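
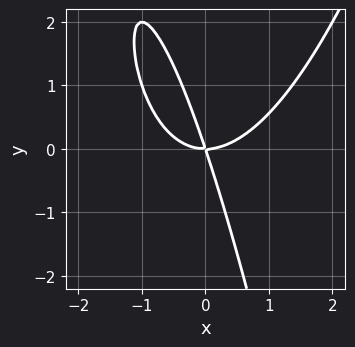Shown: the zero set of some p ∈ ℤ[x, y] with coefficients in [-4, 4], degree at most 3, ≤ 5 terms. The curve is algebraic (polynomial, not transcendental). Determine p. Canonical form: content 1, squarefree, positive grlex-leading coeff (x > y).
First, degree: no degree-2 curve has this shape, so deg p = 3.
Next, reading off the gridlines: it crosses the x-axis at the gridline x = 0; it crosses the y-axis at the gridline y = 0.
Finally, together with the visible shape, these determine p as stated.

2*x^3 - 3*x*y - y^2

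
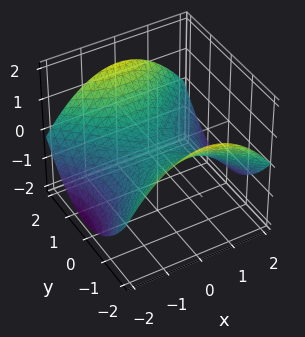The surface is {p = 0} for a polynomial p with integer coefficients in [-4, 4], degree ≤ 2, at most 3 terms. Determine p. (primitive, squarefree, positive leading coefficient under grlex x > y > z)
First, the degree is 2 — a hyperbolic paraboloid; a quadric.
Next, symmetries: it's symmetric under x → −x, forcing even powers of x; mirror symmetry y ↦ −y ⇒ only even powers of y.
Next, observable constraints: it crosses the y-axis at the gridline y = 0; it crosses the z-axis at the gridline z = 0.
Finally, assembling these constraints gives the stated polynomial.

x^2 - y^2 + 3*z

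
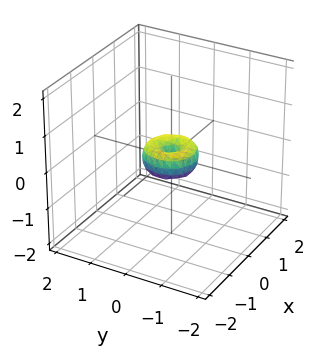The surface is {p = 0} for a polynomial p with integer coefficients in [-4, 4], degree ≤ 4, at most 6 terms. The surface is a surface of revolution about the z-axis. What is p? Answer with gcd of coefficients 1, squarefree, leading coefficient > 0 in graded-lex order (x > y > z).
Degree: no degree-3 surface has this shape, so deg p = 4.
By symmetry, the surface is invariant under rotation about z: p = q(x² + y², z).
Observable constraints: it crosses the x-axis at the gridline x = 0; it meets the y-axis at y = 0 (among the integer gridlines); it meets the z-axis at z = 0 (among the integer gridlines); a circular section at z = 0 has radius between 0 and 1.
Putting this together gives p.

2*x^4 + 4*x^2*y^2 + 2*y^4 - x^2 - y^2 + z^2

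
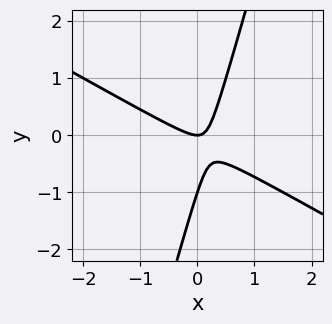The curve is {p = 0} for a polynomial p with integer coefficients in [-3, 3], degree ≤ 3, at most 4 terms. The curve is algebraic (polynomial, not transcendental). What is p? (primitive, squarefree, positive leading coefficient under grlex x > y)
2*x^2 + 3*x*y - y^2 - y

First, degree: no degree-1 curve has this shape, so deg p = 2.
Next, checking where it meets the axes: it crosses the x-axis at the gridline x = 0; the y-axis gridline crossings are at y ∈ {-1, 0}.
Finally, matching integer coefficients to the picture gives p.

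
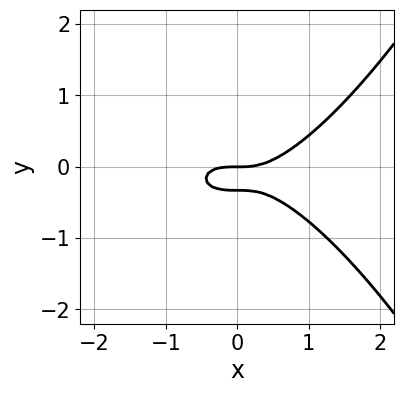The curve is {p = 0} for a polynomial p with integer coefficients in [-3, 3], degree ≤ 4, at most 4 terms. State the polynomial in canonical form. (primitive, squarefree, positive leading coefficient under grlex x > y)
x^3 - 3*y^2 - y

(a) deg p = 3. The shape is more complex than any degree-2 curve.
(b) Checking where it meets the axes: it crosses the x-axis at the gridline x = 0; one y-axis crossing is at y = 0.
(c) Assembling these constraints gives the stated polynomial.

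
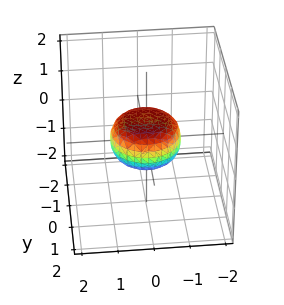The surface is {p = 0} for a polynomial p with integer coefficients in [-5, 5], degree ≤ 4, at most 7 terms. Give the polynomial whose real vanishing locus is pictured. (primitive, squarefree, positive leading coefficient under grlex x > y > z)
2*x^4 + 4*x^2*y^2 + 2*y^4 - x^2 - y^2 + 3*z^2 - 1

1. Degree: the shape is more complex than any degree-3 surface, so deg p = 4.
2. Symmetries: the surface is invariant under rotation about z: p = q(x² + y², z).
3. From the visible intercepts: the x-axis gridline crossings are at x ∈ {-1, 1}; a circular section at z = 0 has radius exactly 1.
4. Fitting integer coefficients to these (and the overall shape) gives p. Check: (0, -1, 0) on the y-axis lies on the surface, and p(0, -1, 0) = 0. ✓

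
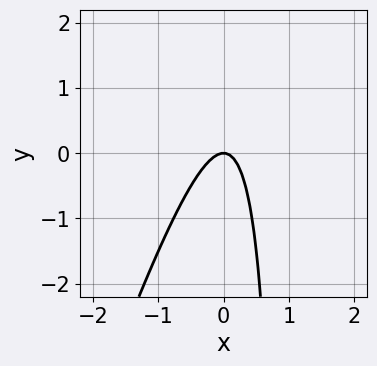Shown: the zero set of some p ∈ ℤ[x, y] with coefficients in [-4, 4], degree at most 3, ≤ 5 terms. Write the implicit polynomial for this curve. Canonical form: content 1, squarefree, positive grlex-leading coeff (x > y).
3*x^2 - x*y + y

(a) deg p = 2. A generic line meets the curve in up to 2 points.
(b) From the visible intercepts: it meets the y-axis at y = 0 (among the integer gridlines); one x-axis crossing is at x = 0.
(c) These observations pin down the coefficients.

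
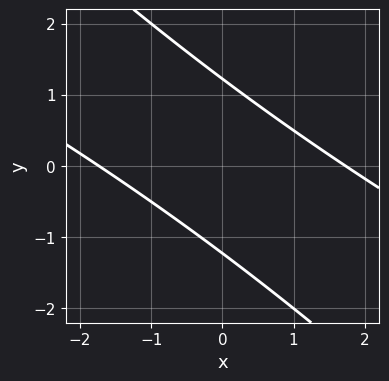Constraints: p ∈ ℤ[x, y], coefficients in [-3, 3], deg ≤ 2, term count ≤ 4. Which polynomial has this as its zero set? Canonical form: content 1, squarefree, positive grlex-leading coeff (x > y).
x^2 + 3*x*y + 2*y^2 - 3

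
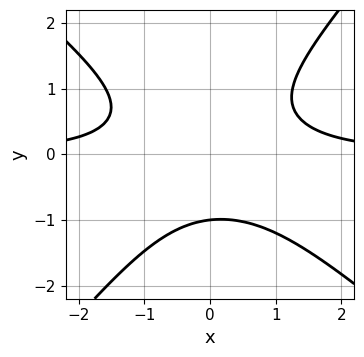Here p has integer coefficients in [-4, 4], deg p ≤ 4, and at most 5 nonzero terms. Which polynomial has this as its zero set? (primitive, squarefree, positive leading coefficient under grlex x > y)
Degree: no degree-2 curve has this shape, so deg p = 3.
Against the integer gridlines: it misses every integer gridline on the x-axis; it meets the y-axis at y = -1 (among the integer gridlines).
Matching integer coefficients to the picture gives p.

3*x^2*y + x*y^2 - 3*y^3 - 3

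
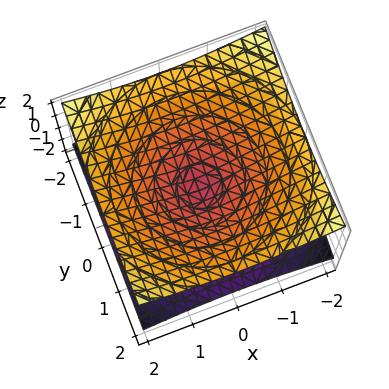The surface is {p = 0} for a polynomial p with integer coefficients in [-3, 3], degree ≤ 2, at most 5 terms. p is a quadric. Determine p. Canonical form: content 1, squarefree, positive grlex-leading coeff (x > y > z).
x^2 + y^2 - 3*z^2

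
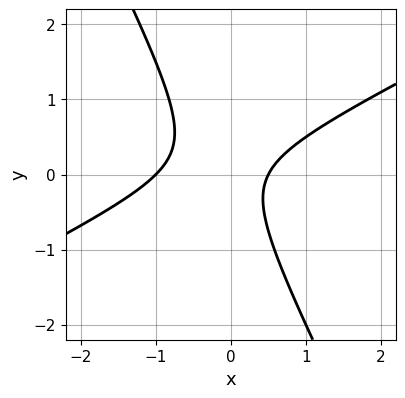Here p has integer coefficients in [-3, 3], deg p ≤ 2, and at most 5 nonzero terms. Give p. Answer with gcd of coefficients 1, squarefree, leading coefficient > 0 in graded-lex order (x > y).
The degree is 2 — no degree-1 curve has this shape.
Observable constraints: no y-intercept at any integer in the box; one x-axis crossing is at x = -1.
Matching integer coefficients to the picture gives p.

2*x^2 - 3*x*y - 2*y^2 + x - 1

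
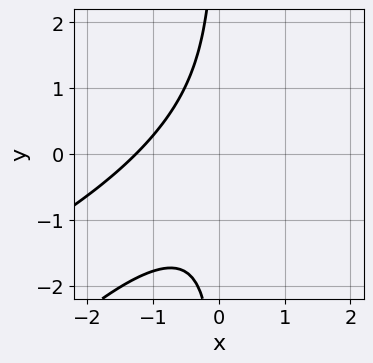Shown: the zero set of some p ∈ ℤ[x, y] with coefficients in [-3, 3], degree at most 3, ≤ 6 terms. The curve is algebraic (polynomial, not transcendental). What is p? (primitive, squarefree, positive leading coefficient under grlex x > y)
(a) Degree: no degree-2 curve has this shape, so deg p = 3.
(b) Against the integer gridlines: the curve avoids every integer y-axis point in the box.
(c) Solving for integer coefficients yields p as stated.

x^3 - 3*x^2*y + 2*x*y^2 + 2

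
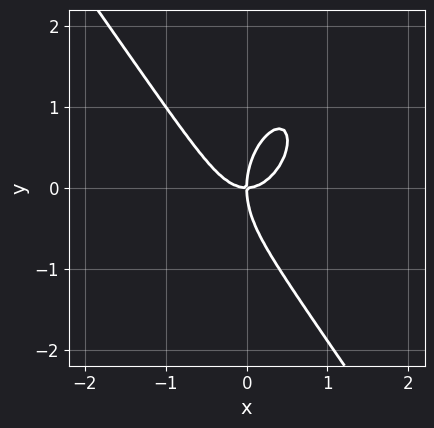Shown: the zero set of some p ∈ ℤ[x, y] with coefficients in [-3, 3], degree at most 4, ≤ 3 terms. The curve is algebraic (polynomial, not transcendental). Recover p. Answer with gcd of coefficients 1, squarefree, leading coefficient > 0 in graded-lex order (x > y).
1. The degree is 3 — the shape is more complex than any degree-2 curve.
2. Checking where it meets the axes: one x-axis crossing is at x = 0; it crosses the y-axis at the gridline y = 0.
3. Putting this together gives p.

3*x^3 + y^3 - 2*x*y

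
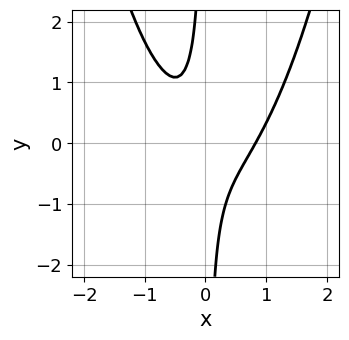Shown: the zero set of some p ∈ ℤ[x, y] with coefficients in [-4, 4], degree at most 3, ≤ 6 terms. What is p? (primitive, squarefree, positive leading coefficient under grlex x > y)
3*x^3 - x^2 - 3*x*y - 1

(a) Degree: a generic line meets the curve in up to 3 points, so deg p = 3.
(b) Reading off the gridlines: the curve avoids every integer y-axis point in the box.
(c) Solving for integer coefficients yields p as stated.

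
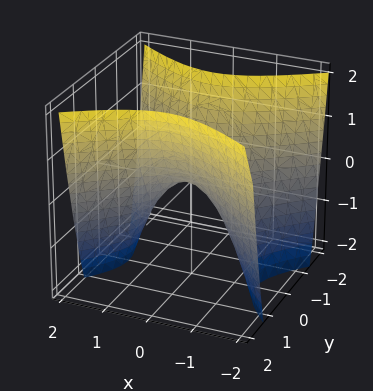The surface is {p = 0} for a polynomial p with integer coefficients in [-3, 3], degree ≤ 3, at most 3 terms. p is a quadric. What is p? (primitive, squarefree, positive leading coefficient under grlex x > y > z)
2*x^2 - 3*y^2 + 2*z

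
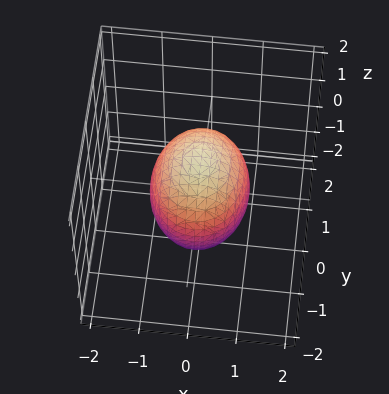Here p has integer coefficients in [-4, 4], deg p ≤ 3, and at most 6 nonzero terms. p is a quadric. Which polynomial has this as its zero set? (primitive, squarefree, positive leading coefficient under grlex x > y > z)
3*x^2 + 2*y^2 + 2*z^2 - 3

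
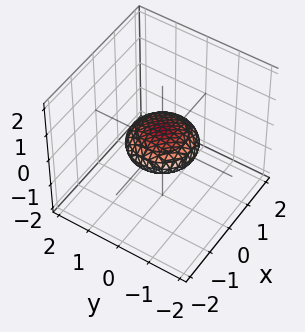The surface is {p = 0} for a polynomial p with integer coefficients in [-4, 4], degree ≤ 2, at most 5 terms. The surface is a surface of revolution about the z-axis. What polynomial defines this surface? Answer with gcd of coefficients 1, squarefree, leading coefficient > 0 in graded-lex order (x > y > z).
x^2 + y^2 + 3*z^2 - 1

First, the degree is 2 — the shape is more complex than any degree-1 surface.
Then, symmetries: rotational symmetry about the z-axis ⇒ p depends on x, y only through x² + y².
Then, from the visible intercepts: among the integer gridlines, it crosses the x-axis at x ∈ {-1, 1}; a circular section at z = 0 has radius exactly 1; the y-axis gridline crossings are at y ∈ {-1, 1}.
Finally, together with the visible shape, these determine p as stated.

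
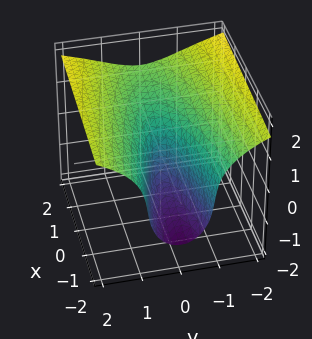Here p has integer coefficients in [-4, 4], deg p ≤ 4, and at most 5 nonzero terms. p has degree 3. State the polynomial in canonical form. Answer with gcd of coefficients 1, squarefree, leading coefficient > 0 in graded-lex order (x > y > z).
1. Degree: no degree-2 surface has this shape, so deg p = 3.
2. Reading off the gridlines: it meets the z-axis at z = 0 (among the integer gridlines); it crosses the x-axis at the gridline x = 0; one y-axis crossing is at y = 0.
3. Together with the visible shape, these determine p as stated.

y^2*z + z^3 - 3*y^2 - x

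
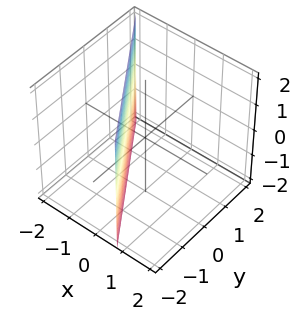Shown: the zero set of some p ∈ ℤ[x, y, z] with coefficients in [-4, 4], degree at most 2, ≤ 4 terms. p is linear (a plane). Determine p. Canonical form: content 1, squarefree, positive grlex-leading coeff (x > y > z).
3*x + 2*y + 2

Degree: every cross-section is a straight line — this is a plane, so deg p = 1.
Reading off the gridlines: no z-intercept at any integer in the box; it meets the y-axis at y = -1 (among the integer gridlines).
Fitting integer coefficients to these (and the overall shape) gives p.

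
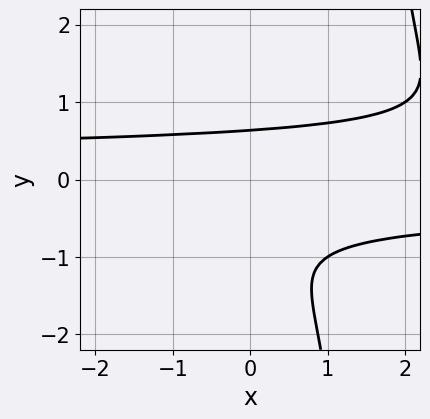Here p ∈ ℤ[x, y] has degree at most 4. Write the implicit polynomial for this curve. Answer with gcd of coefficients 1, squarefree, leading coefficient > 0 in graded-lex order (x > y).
deg p = 4. The shape is more complex than any degree-3 curve.
From the axis intercepts and sections: no x-intercept at any integer in the box.
Solving for integer coefficients yields p as stated.

2*x*y^3 - 3*y^3 - 3*y^2 + 2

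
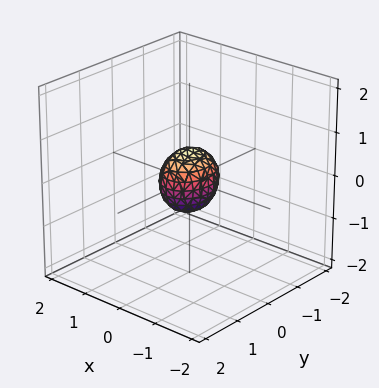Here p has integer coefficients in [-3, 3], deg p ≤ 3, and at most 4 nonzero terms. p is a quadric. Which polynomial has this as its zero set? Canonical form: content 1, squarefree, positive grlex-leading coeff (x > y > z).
3*x^2 + 2*y^2 + 2*z^2 - 1

The degree is 2 — a closed, bounded, convex surface; a quadric.
Symmetries: it's symmetric under y → −y, forcing even powers of y; it's symmetric under x → −x, forcing even powers of x; the z ↦ −z reflection is a symmetry, so z appears only in even powers.
Together with the visible shape, these determine p as stated.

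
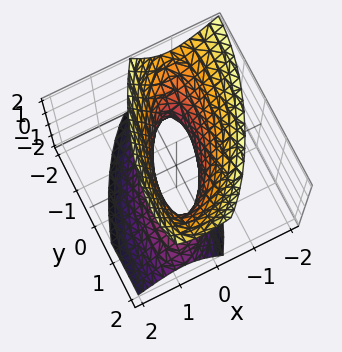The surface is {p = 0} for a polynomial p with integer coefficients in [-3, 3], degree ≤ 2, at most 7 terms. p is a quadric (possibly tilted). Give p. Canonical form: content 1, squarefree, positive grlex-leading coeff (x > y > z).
1. Degree: no degree-1 surface has this shape, so deg p = 2.
2. From the visible intercepts: the y-axis gridline crossings are at y ∈ {-1, 1}; it misses every integer gridline on the z-axis.
3. Putting this together gives p.

3*x^2 - 2*x*y + x*z + y^2 - z^2 - 1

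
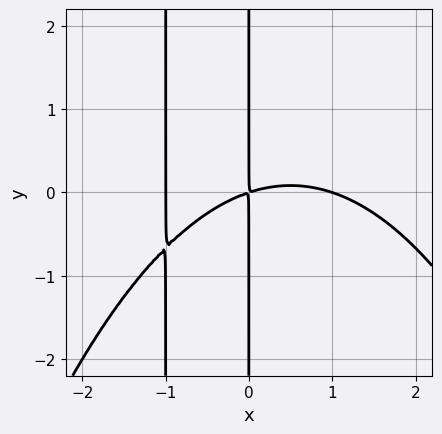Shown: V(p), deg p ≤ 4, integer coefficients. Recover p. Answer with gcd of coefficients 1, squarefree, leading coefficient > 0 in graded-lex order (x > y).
1. Degree: a generic line meets the curve in up to 4 points, so deg p = 4.
2. Reading off the gridlines: every point of the y-axis in the box is on the curve; among the integer gridlines, it crosses the x-axis at x ∈ {-1, 1}.
3. The integer polynomial consistent with all of this is the stated p.

x^4 + 3*x^2*y - x^2 + 3*x*y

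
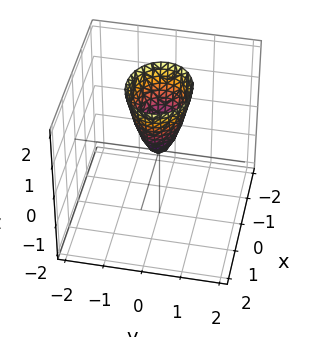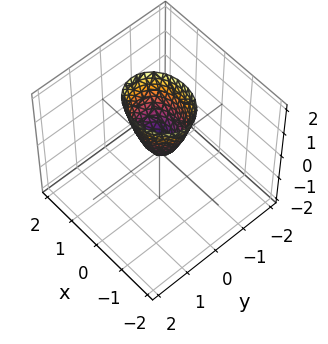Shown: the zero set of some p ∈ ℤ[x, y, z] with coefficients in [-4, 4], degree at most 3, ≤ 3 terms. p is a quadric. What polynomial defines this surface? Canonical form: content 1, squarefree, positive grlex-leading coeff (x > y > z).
Degree: a paraboloid; a quadric, so deg p = 2.
Symmetries: it's symmetric under y → −y, forcing even powers of y; it's symmetric under x → −x, forcing even powers of x.
Checking where it meets the axes: one x-axis crossing is at x = 0; one z-axis crossing is at z = 0; it meets the y-axis at y = 0 (among the integer gridlines).
Together with the visible shape, these determine p as stated.

2*x^2 + 3*y^2 - z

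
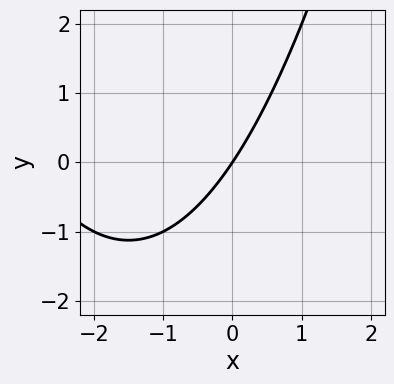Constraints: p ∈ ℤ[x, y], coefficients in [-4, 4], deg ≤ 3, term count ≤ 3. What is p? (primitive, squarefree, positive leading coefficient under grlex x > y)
(a) deg p = 2.
(b) Checking where it meets the axes: it crosses the y-axis at the gridline y = 0; it meets the x-axis at x = 0 (among the integer gridlines).
(c) Together with the visible shape, these determine p as stated.

x^2 + 3*x - 2*y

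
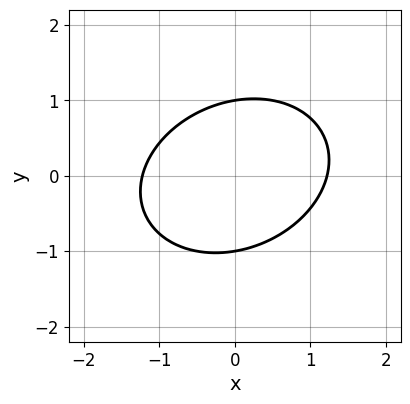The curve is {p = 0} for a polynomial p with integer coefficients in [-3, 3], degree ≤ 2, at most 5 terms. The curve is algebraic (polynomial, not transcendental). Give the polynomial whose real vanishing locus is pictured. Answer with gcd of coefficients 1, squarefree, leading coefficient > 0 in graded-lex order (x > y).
The degree is 2 — the shape is more complex than any degree-1 curve.
Checking where it meets the axes: the y-axis gridline crossings are at y ∈ {-1, 1}.
Assembling these constraints gives the stated polynomial.

2*x^2 - x*y + 3*y^2 - 3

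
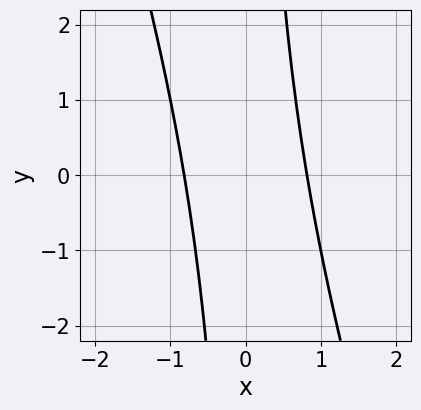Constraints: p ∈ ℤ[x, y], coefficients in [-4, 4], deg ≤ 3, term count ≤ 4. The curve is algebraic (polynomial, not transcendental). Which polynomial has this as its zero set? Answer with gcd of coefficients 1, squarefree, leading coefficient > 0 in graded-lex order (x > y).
(a) The degree is 2 — the shape is more complex than any degree-1 curve.
(b) From the visible intercepts: it misses every integer gridline on the y-axis.
(c) Putting this together gives p.

3*x^2 + x*y - 2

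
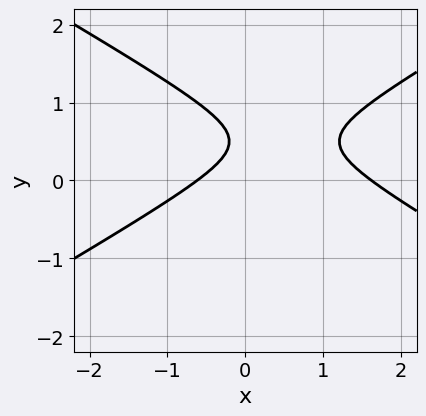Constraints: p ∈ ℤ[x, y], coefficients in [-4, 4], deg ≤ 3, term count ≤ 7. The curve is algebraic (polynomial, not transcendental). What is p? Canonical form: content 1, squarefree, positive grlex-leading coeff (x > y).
deg p = 2.
From the visible intercepts: it misses every integer gridline on the y-axis.
Fitting integer coefficients to these (and the overall shape) gives p.

x^2 - 3*y^2 - x + 3*y - 1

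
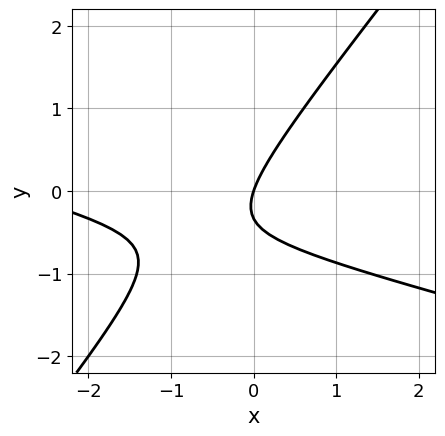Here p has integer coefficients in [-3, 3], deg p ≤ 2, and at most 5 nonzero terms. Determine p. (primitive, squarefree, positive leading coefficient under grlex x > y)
x^2 + 3*x*y - 3*y^2 + 3*x - y

1. deg p = 2. A generic line meets the curve in up to 2 points.
2. Observable constraints: it meets the y-axis at y = 0 (among the integer gridlines); one x-axis crossing is at x = 0.
3. Fitting integer coefficients to these (and the overall shape) gives p.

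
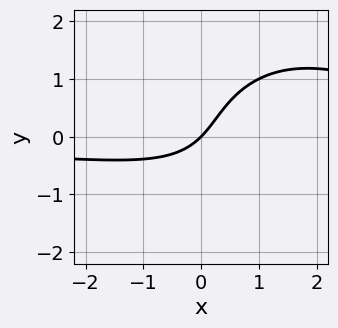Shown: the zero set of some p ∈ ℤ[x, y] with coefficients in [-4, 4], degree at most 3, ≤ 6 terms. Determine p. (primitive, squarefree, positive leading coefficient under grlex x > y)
Degree: a generic line meets the curve in up to 3 points, so deg p = 3.
Checking where it meets the axes: it meets the y-axis at y = 0 (among the integer gridlines); it crosses the x-axis at the gridline x = 0.
Putting this together gives p.

x^2*y + y^3 - 2*x*y - 2*x + 2*y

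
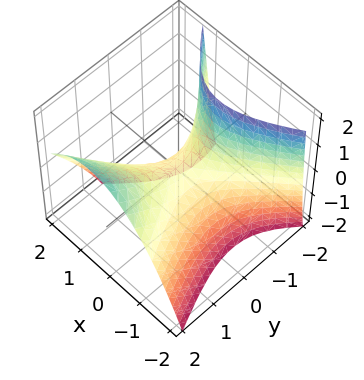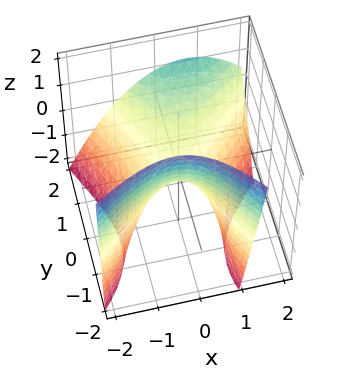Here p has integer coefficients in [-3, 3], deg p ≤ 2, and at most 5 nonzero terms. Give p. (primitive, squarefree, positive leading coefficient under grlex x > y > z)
First, the degree is 2 — the shape is more complex than any degree-1 surface.
Next, checking where it meets the axes: it meets the x-axis at x = 0 (among the integer gridlines); it meets the z-axis at z = 0 (among the integer gridlines); it meets the y-axis at y = 0 (among the integer gridlines).
Finally, matching integer coefficients to the picture gives p.

3*x^2 - 2*x*y - 2*y^2 + 2*y*z + 3*z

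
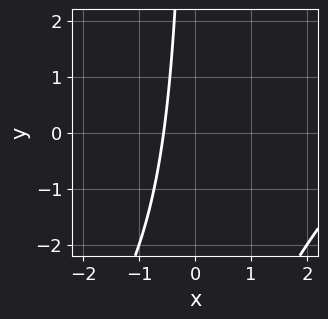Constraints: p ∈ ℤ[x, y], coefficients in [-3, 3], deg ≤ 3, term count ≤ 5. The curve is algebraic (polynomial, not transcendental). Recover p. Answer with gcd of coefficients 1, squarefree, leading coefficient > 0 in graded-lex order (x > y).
Degree: no degree-1 curve has this shape, so deg p = 2.
From the visible intercepts: it misses every integer gridline on the y-axis.
Putting this together gives p.

x^2 - x*y - 3*x - 2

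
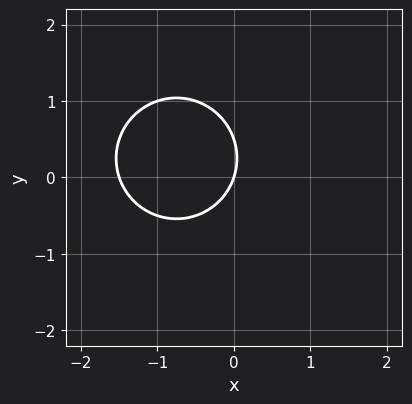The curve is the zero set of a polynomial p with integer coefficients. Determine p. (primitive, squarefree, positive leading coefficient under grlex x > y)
(a) deg p = 2.
(b) Checking where it meets the axes: one y-axis crossing is at y = 0; one x-axis crossing is at x = 0.
(c) Assembling these constraints gives the stated polynomial.

2*x^2 + 2*y^2 + 3*x - y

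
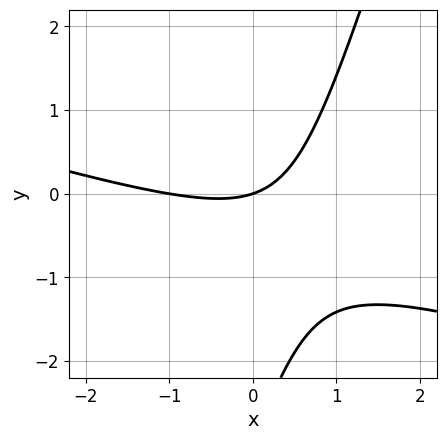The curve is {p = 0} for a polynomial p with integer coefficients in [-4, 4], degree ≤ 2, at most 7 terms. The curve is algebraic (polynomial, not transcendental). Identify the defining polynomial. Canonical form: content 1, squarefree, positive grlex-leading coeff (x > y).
1. Degree: no degree-1 curve has this shape, so deg p = 2.
2. Observable constraints: one y-axis crossing is at y = 0; the x-axis gridline crossings are at x ∈ {-1, 0}.
3. Putting this together gives p.

x^2 + 3*x*y - y^2 + x - 3*y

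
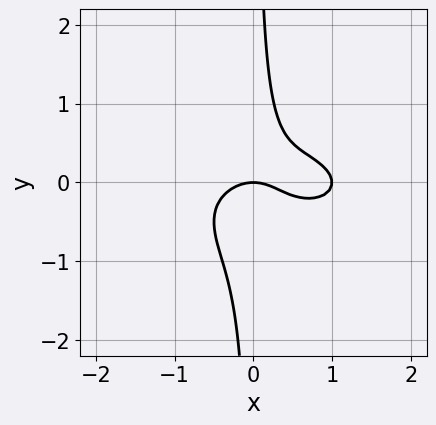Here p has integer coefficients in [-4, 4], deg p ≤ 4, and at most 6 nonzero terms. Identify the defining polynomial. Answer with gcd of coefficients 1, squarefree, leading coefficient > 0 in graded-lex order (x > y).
x^3 + 3*x*y^2 - x^2 + x*y - y

The degree is 3 — the shape is more complex than any degree-2 curve.
From the axis intercepts and sections: it crosses the y-axis at the gridline y = 0; the x-axis gridline crossings are at x ∈ {0, 1}.
These observations pin down the coefficients.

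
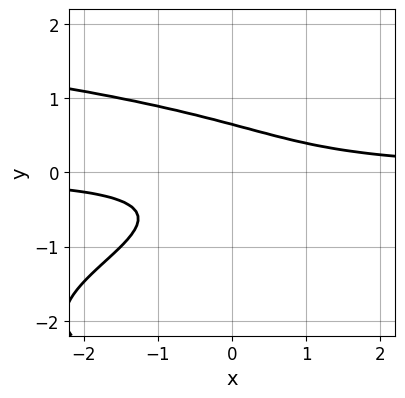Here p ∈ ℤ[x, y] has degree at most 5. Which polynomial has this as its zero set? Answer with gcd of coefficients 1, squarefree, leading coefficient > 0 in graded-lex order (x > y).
Degree: the shape is more complex than any degree-3 curve, so deg p = 4.
Reading off the gridlines: no x-intercept at any integer in the box.
Assembling these constraints gives the stated polynomial.

y^4 + 3*y^3 + 2*x*y - 1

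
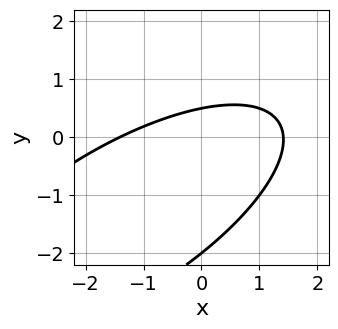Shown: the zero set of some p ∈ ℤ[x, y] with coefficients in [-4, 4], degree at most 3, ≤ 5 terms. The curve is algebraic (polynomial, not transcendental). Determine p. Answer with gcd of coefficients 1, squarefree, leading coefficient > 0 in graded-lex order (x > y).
1. The degree is 2 — no degree-1 curve has this shape.
2. From the visible intercepts: one y-axis crossing is at y = -2.
3. Putting this together gives p.

x^2 - 2*x*y + 2*y^2 + 3*y - 2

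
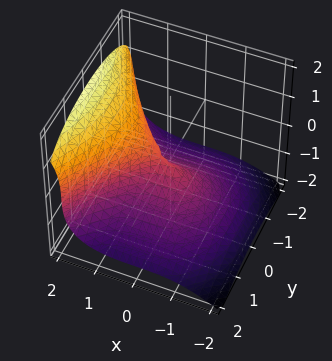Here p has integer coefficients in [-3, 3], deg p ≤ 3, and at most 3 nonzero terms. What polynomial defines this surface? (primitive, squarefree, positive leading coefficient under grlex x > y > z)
2*x^3 - 3*z^3 - 3*y^2

1. deg p = 3.
2. Checking where it meets the axes: one y-axis crossing is at y = 0; one x-axis crossing is at x = 0; one z-axis crossing is at z = 0.
3. Together with the visible shape, these determine p as stated.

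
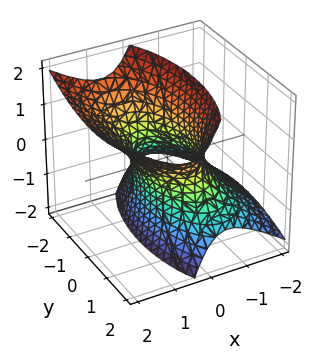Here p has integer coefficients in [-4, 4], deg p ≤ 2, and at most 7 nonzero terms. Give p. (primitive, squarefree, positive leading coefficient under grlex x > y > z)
deg p = 2. No degree-1 surface has this shape.
From the axis intercepts and sections: the surface avoids every integer z-axis point in the box.
The integer polynomial consistent with all of this is the stated p.

3*x^2 - 3*x*z + y^2 - z^2 - 2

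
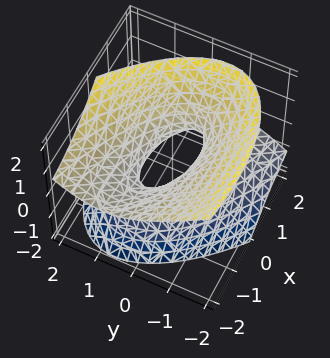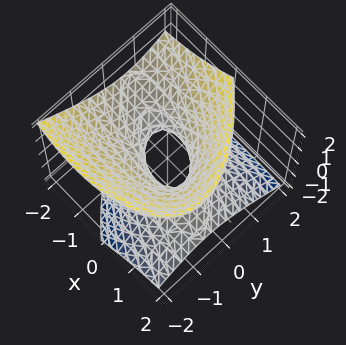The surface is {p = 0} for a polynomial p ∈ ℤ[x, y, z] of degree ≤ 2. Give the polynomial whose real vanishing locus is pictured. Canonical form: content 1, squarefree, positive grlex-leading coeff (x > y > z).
First, deg p = 2.
Then, against the integer gridlines: the x-axis gridline crossings are at x ∈ {-1, 1}; the surface avoids every integer z-axis point in the box.
Finally, assembling these constraints gives the stated polynomial.

x^2 + 2*x*y + 3*x*z + 3*y^2 - 3*z^2 - 1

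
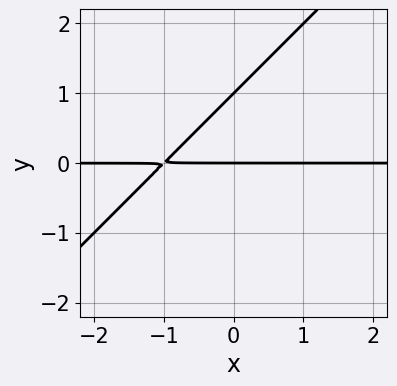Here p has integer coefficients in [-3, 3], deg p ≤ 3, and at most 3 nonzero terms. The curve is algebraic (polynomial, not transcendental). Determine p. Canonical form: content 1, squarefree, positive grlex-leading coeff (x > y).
x*y - y^2 + y

(a) Degree: the shape is more complex than any degree-1 curve, so deg p = 2.
(b) Checking where it meets the axes: among the integer gridlines, it crosses the y-axis at y ∈ {0, 1}; the visible x-axis segment lies entirely on the curve.
(c) The integer polynomial consistent with all of this is the stated p.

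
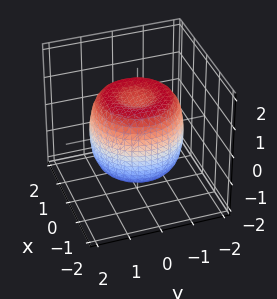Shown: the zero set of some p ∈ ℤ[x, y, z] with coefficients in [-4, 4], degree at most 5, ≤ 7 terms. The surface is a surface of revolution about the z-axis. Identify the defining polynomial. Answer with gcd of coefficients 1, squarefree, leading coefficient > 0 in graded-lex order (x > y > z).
2*x^4 + 4*x^2*y^2 + 2*y^4 - 3*x^2 - 3*y^2 + 2*z^2 - 2

First, deg p = 4. No degree-3 surface has this shape.
Next, by symmetry, every cross-section ⟂ z is a circle, so x, y appear only via x² + y².
Then, checking where it meets the axes: the z-axis gridline crossings are at z ∈ {-1, 1}; a circular section at z = -1 has radius between 1 and 2.
Finally, these observations pin down the coefficients.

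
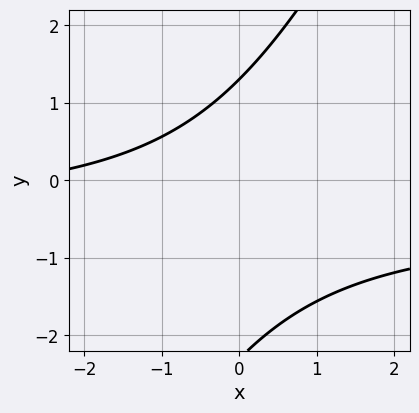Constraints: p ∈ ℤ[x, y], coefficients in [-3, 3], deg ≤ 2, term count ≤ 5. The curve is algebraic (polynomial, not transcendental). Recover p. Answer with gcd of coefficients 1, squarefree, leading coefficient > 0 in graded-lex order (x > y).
2*x*y - y^2 + x - y + 3

Degree: the shape is more complex than any degree-1 curve, so deg p = 2.
Checking where it meets the axes: it misses every integer gridline on the x-axis.
Solving for integer coefficients yields p as stated.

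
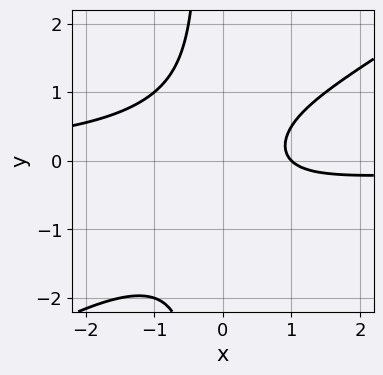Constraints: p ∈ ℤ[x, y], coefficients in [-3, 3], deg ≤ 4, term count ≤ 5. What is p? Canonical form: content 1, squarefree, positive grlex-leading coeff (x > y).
1. The degree is 3 — a generic line meets the curve in up to 3 points.
2. From the visible intercepts: no y-intercept at any integer in the box; it crosses the x-axis at the gridline x = 1.
3. Fitting integer coefficients to these (and the overall shape) gives p.

2*x^2*y - 3*x*y^2 - y^2 + 2*x - 2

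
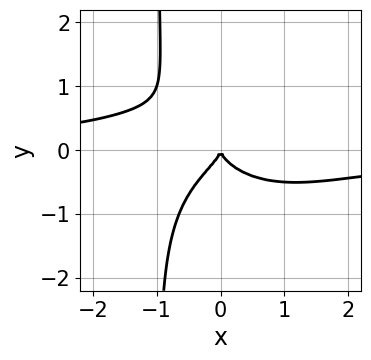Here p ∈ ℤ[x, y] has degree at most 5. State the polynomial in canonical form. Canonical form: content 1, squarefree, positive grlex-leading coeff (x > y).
The degree is 4 — the shape is more complex than any degree-3 curve.
Observable constraints: one x-axis crossing is at x = 0; one y-axis crossing is at y = 0.
Fitting integer coefficients to these (and the overall shape) gives p.

x^3*y + 2*x*y^3 + 2*y^3 + x^2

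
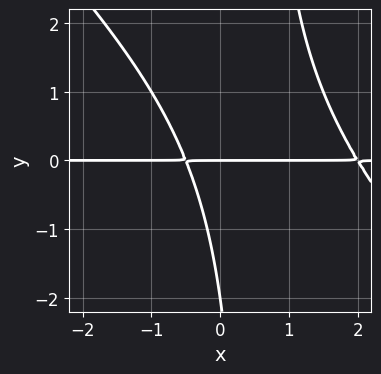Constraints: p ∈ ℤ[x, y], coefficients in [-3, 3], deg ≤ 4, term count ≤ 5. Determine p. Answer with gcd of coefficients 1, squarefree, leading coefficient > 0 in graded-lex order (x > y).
2*x^2*y + 2*x*y^2 - 3*x*y - y^2 - 2*y

1. Degree: a generic line meets the curve in up to 3 points, so deg p = 3.
2. Reading off the gridlines: the visible x-axis segment lies entirely on the curve; the y-axis gridline crossings are at y ∈ {-2, 0}.
3. Assembling these constraints gives the stated polynomial.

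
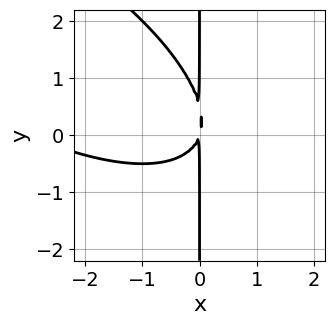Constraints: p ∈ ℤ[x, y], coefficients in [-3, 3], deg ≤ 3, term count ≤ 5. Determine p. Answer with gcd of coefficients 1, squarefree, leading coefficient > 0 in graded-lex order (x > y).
(a) Degree: the shape is more complex than any degree-2 curve, so deg p = 3.
(b) Against the integer gridlines: the visible y-axis segment lies entirely on the curve.
(c) Fitting integer coefficients to these (and the overall shape) gives p.

x^3 + 2*x^2*y + 2*x*y^2 + 3*x^2 - x*y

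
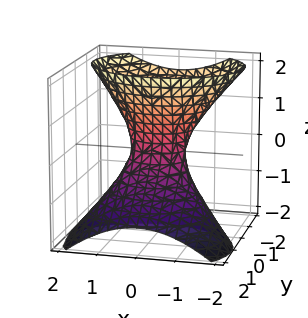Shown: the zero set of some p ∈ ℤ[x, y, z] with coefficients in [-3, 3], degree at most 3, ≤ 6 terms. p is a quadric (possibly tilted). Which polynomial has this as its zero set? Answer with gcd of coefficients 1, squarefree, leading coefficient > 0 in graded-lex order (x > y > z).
2*x^2 + 3*y^2 + 3*y*z - z^2 - 1

(a) The degree is 2 — no degree-1 surface has this shape.
(b) Against the integer gridlines: the surface avoids every integer z-axis point in the box.
(c) The integer polynomial consistent with all of this is the stated p.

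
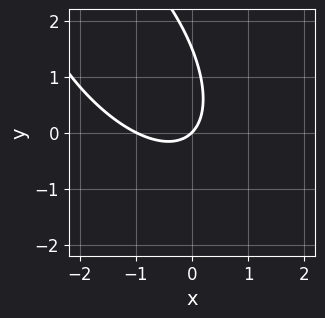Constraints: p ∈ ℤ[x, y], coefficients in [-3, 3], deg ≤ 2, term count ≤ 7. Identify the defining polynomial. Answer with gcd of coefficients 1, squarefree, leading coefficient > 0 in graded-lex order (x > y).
1. Degree: no degree-1 curve has this shape, so deg p = 2.
2. Checking where it meets the axes: it crosses the y-axis at the gridline y = 0; among the integer gridlines, it crosses the x-axis at x ∈ {-1, 0}.
3. Fitting integer coefficients to these (and the overall shape) gives p.

3*x^2 + 3*x*y + 2*y^2 + 3*x - 3*y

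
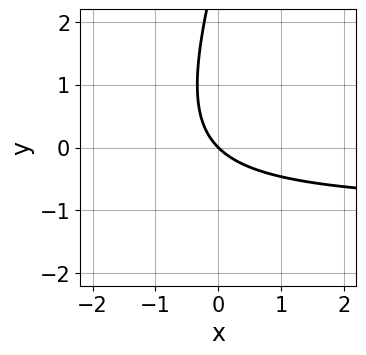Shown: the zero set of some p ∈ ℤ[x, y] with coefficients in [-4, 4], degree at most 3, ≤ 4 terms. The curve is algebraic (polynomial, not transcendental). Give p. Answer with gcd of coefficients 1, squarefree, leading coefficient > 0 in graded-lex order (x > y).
deg p = 2. The shape is more complex than any degree-1 curve.
Observable constraints: it meets the y-axis at y = 0 (among the integer gridlines); one x-axis crossing is at x = 0.
The integer polynomial consistent with all of this is the stated p.

3*x*y - y^2 + 3*x + 3*y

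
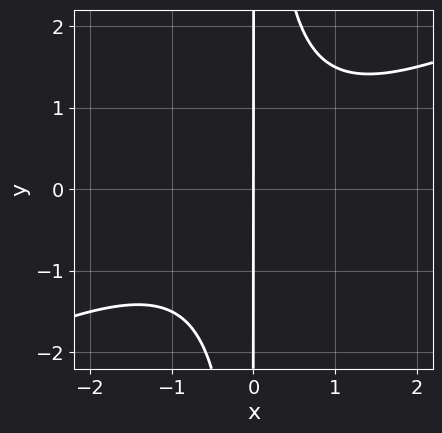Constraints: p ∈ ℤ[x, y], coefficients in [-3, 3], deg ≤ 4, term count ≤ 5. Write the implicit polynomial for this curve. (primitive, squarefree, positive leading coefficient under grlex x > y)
First, deg p = 3.
Next, observable constraints: one x-axis crossing is at x = 0; the visible y-axis segment lies entirely on the curve.
Finally, the integer polynomial consistent with all of this is the stated p.

x^3 - 2*x^2*y + 2*x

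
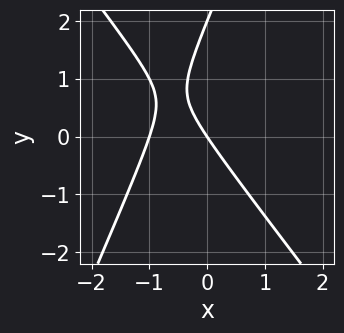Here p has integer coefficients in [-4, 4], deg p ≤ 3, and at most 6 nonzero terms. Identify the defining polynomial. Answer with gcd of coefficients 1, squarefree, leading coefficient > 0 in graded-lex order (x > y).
3*x^2 + x*y - y^2 + 3*x + 2*y

First, the degree is 2 — the shape is more complex than any degree-1 curve.
Then, checking where it meets the axes: among the integer gridlines, it crosses the x-axis at x ∈ {-1, 0}; among the integer gridlines, it crosses the y-axis at y ∈ {0, 2}.
Finally, matching integer coefficients to the picture gives p.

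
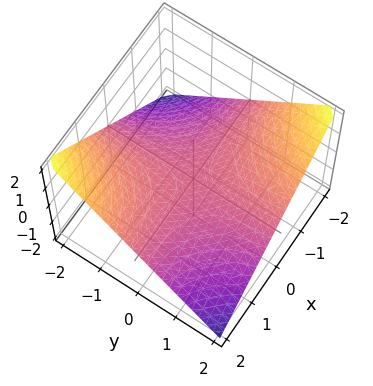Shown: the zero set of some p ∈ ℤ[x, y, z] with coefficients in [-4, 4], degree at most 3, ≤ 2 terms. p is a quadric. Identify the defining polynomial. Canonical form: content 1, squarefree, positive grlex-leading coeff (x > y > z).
x*y + 2*z

(a) deg p = 2. A hyperbolic paraboloid; a quadric.
(b) Checking where it meets the axes: every point of the x-axis in the box is on the surface; one z-axis crossing is at z = 0; every point of the y-axis in the box is on the surface.
(c) Matching integer coefficients to the picture gives p.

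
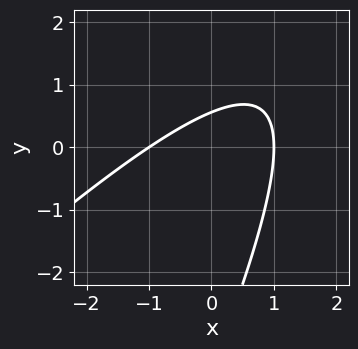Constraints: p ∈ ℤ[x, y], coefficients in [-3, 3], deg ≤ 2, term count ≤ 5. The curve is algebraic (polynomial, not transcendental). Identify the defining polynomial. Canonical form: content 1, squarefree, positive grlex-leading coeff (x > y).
1. The degree is 2 — the shape is more complex than any degree-1 curve.
2. From the axis intercepts and sections: among the integer gridlines, it crosses the x-axis at x ∈ {-1, 1}.
3. The integer polynomial consistent with all of this is the stated p.

2*x^2 - 3*x*y + y^2 + 3*y - 2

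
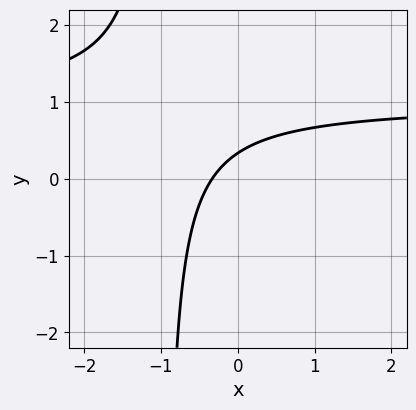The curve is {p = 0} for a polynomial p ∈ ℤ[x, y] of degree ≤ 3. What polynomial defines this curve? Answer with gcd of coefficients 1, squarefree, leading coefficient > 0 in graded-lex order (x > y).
3*x*y - 3*x + 3*y - 1

First, the degree is 2 — a generic line meets the curve in up to 2 points.
Finally, matching integer coefficients to the picture gives p.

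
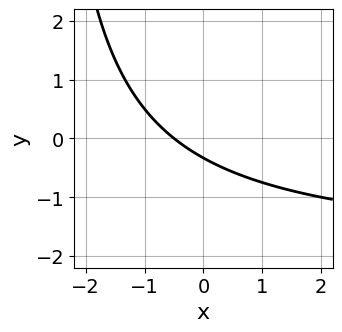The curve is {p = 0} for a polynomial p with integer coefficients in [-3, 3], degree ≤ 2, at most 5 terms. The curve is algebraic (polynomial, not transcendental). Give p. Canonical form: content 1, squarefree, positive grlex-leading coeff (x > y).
deg p = 2. No degree-1 curve has this shape.
The integer polynomial consistent with all of this is the stated p.

x*y + 2*x + 3*y + 1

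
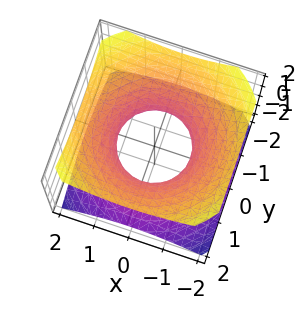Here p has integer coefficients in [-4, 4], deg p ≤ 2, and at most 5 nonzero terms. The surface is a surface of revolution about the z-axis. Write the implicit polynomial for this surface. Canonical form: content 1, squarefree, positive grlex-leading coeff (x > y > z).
2*x^2 + 2*y^2 - 3*z^2 - 2

deg p = 2.
By symmetry, the surface is invariant under rotation about z: p = q(x² + y², z).
Against the integer gridlines: the y-axis gridline crossings are at y ∈ {-1, 1}; a circular section at z = -1 has radius between 1 and 2; the surface avoids every integer z-axis point in the box; among the integer gridlines, it crosses the x-axis at x ∈ {-1, 1}.
Fitting integer coefficients to these (and the overall shape) gives p.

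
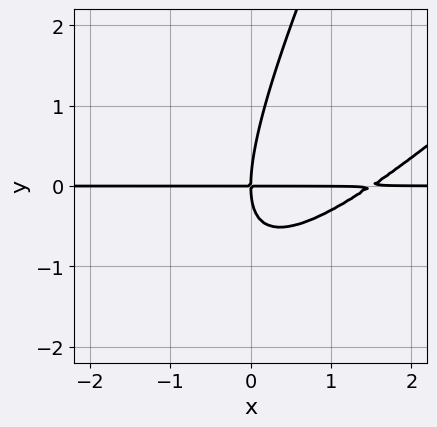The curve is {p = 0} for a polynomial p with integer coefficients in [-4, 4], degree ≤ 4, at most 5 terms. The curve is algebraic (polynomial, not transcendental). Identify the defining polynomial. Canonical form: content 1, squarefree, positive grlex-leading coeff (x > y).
First, deg p = 3.
Then, against the integer gridlines: it crosses the y-axis at the gridline y = 0; the visible x-axis segment lies entirely on the curve.
Finally, solving for integer coefficients yields p as stated.

2*x^2*y - 3*x*y^2 + y^3 - 3*x*y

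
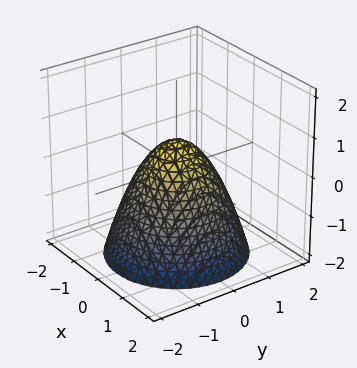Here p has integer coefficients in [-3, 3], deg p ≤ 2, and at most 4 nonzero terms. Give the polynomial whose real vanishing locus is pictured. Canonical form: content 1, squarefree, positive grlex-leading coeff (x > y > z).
3*x^2 + 3*y^2 + 3*z - 2

(a) Degree: no degree-1 surface has this shape, so deg p = 2.
(b) Symmetry: the surface is invariant under rotation about z: p = q(x² + y², z).
(c) Against the integer gridlines: a circular section at z = -2 has radius between 1 and 2.
(d) Fitting integer coefficients to these (and the overall shape) gives p.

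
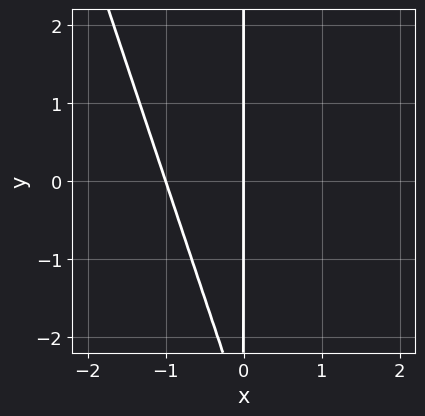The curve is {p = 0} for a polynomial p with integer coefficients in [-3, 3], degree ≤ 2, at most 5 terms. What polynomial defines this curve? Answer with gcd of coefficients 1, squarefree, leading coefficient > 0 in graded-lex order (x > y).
(a) deg p = 2. No degree-1 curve has this shape.
(b) Observable constraints: the x-axis gridline crossings are at x ∈ {-1, 0}; the visible y-axis segment lies entirely on the curve.
(c) The integer polynomial consistent with all of this is the stated p.

3*x^2 + x*y + 3*x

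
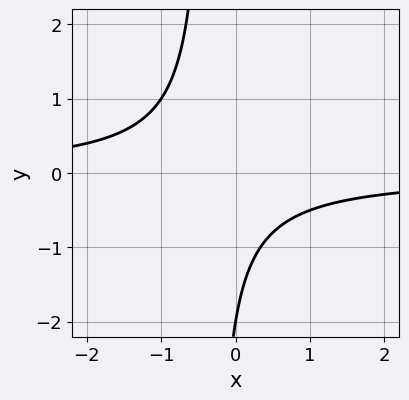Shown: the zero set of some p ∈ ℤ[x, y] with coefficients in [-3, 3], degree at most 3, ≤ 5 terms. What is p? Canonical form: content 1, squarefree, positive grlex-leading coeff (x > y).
Degree: the shape is more complex than any degree-1 curve, so deg p = 2.
From the visible intercepts: it misses every integer gridline on the x-axis; one y-axis crossing is at y = -2.
Putting this together gives p.

3*x*y + y + 2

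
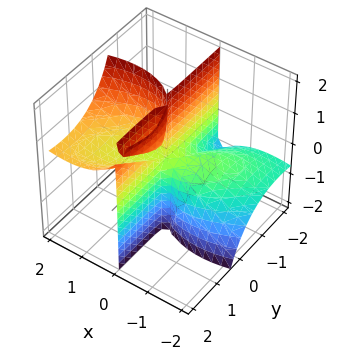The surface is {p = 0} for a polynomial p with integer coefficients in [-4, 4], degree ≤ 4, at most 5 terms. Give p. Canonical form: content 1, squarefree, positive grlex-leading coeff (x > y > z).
First, I count 3 distinct pieces. Treating them together as one polynomial.
Then, degree: a generic line meets the surface in up to 3 points, so deg p = 3.
Then, observable constraints: one x-axis crossing is at x = 0; the visible y-axis segment lies entirely on the surface; the visible z-axis segment lies entirely on the surface.
Finally, the integer polynomial consistent with all of this is the stated p.

2*x^3 - 2*x^2*y - 3*x^2*z + 2*x*y^2 - 3*x*y*z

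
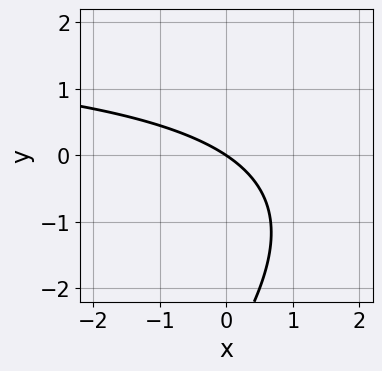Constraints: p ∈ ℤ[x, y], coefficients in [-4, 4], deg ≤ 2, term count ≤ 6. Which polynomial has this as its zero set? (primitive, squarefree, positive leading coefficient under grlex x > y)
1. The degree is 2 — a generic line meets the curve in up to 2 points.
2. Against the integer gridlines: one y-axis crossing is at y = 0; one x-axis crossing is at x = 0.
3. These observations pin down the coefficients.

x*y - y^2 - 2*x - 3*y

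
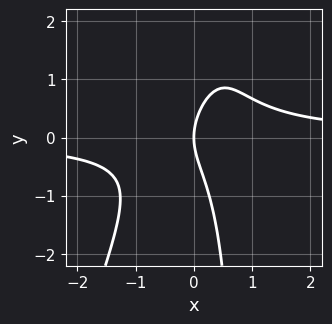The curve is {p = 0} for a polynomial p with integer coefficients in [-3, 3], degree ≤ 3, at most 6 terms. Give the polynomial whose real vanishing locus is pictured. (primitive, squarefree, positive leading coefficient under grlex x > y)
3*x^2*y - x*y^2 + y^2 - 2*x

First, deg p = 3.
Then, reading off the gridlines: it meets the y-axis at y = 0 (among the integer gridlines); it meets the x-axis at x = 0 (among the integer gridlines).
Finally, these observations pin down the coefficients.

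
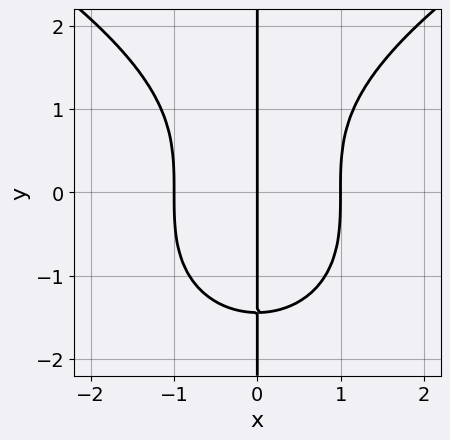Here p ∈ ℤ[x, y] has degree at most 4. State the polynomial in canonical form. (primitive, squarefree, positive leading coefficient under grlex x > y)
(a) Degree: the shape is more complex than any degree-3 curve, so deg p = 4.
(b) Checking where it meets the axes: among the integer gridlines, it crosses the x-axis at x ∈ {-1, 0, 1}; every point of the y-axis in the box is on the curve.
(c) Solving for integer coefficients yields p as stated.

x*y^3 - 3*x^3 + 3*x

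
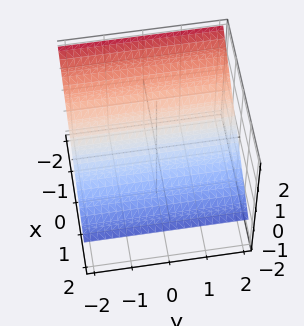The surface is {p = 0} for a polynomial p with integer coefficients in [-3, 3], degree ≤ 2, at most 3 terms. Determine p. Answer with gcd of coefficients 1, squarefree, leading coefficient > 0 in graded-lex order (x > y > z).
1. The degree is 1 — every cross-section is a straight line — this is a plane.
2. From the axis intercepts and sections: it meets the x-axis at x = 1 (among the integer gridlines); the surface avoids every integer y-axis point in the box.
3. Matching integer coefficients to the picture gives p.

2*x + 3*z - 2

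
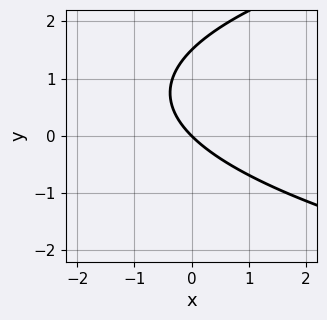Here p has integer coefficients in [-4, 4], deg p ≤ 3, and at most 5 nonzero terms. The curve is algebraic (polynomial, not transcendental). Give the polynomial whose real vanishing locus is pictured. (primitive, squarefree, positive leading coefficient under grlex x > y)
First, the degree is 2 — the shape is more complex than any degree-1 curve.
Then, reading off the gridlines: one x-axis crossing is at x = 0; it crosses the y-axis at the gridline y = 0.
Finally, matching integer coefficients to the picture gives p.

2*y^2 - 3*x - 3*y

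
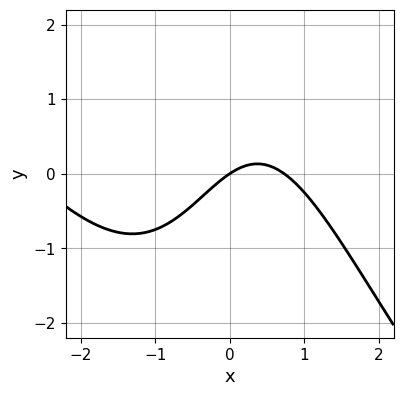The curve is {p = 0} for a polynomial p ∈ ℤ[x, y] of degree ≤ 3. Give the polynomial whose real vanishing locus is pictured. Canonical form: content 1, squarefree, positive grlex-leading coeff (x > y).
x^3 + x^2*y + 2*x^2 - 2*x + 3*y

1. Degree: no degree-2 curve has this shape, so deg p = 3.
2. From the axis intercepts and sections: it crosses the x-axis at the gridline x = 0; it meets the y-axis at y = 0 (among the integer gridlines).
3. Together with the visible shape, these determine p as stated.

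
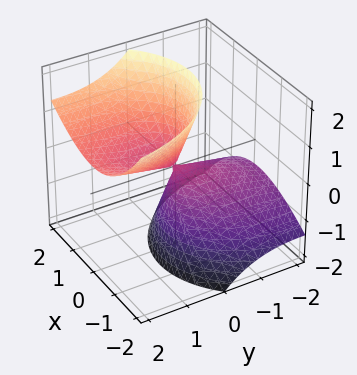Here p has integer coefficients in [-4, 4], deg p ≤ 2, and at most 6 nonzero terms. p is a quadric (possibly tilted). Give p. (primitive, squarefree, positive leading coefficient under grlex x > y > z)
2*x^2 - x*z + y^2 - 3*y*z - z^2

(a) The degree is 2 — a generic line meets the surface in up to 2 points.
(b) Reading off the gridlines: it crosses the y-axis at the gridline y = 0; one z-axis crossing is at z = 0; it crosses the x-axis at the gridline x = 0.
(c) Putting this together gives p.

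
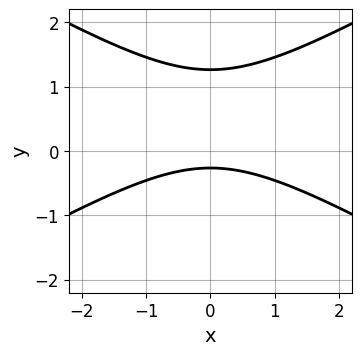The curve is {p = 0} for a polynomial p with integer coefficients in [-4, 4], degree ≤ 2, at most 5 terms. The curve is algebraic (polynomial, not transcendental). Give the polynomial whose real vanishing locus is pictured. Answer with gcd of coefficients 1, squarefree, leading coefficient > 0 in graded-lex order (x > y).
x^2 - 3*y^2 + 3*y + 1

Degree: the shape is more complex than any degree-1 curve, so deg p = 2.
Symmetries: mirror symmetry x ↦ −x ⇒ only even powers of x.
From the axis intercepts and sections: no x-intercept at any integer in the box.
These observations pin down the coefficients.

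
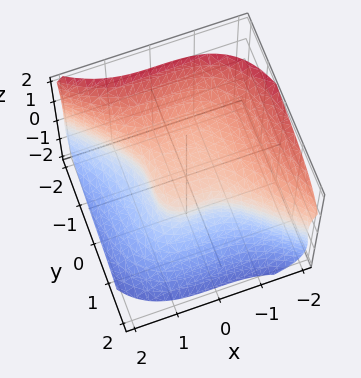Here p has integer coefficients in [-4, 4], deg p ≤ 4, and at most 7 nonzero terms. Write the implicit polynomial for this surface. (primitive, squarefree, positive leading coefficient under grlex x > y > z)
2*x^3 + 2*y^3 + 2*y*z^2 + 3*z^3 - 1

1. Degree: a generic line meets the surface in up to 3 points, so deg p = 3.
2. The integer polynomial consistent with all of this is the stated p.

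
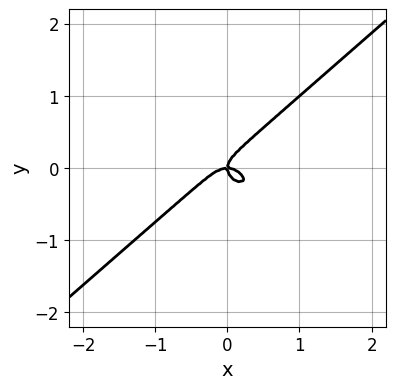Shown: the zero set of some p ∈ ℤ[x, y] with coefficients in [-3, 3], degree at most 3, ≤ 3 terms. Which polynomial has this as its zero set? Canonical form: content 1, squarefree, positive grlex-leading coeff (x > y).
2*x^3 - 3*y^3 + x*y

Degree: no degree-2 curve has this shape, so deg p = 3.
Observable constraints: one x-axis crossing is at x = 0; one y-axis crossing is at y = 0.
Matching integer coefficients to the picture gives p.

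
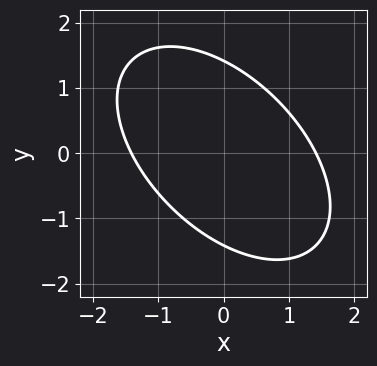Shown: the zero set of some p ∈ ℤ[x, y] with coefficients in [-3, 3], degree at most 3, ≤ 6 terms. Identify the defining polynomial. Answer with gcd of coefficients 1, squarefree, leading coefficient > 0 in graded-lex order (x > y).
x^2 + x*y + y^2 - 2

First, degree: the shape is more complex than any degree-1 curve, so deg p = 2.
Finally, putting this together gives p.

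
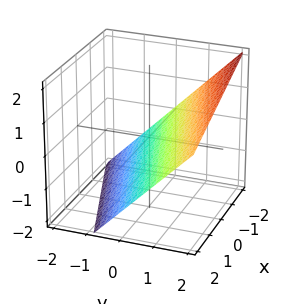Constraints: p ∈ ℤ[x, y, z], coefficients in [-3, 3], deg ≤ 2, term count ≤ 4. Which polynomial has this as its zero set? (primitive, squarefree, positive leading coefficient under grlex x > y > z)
x - 3*y + 3*z + 2

First, the degree is 1 — every cross-section is a straight line — this is a plane.
Then, from the axis intercepts and sections: it crosses the x-axis at the gridline x = -2.
Finally, matching integer coefficients to the picture gives p.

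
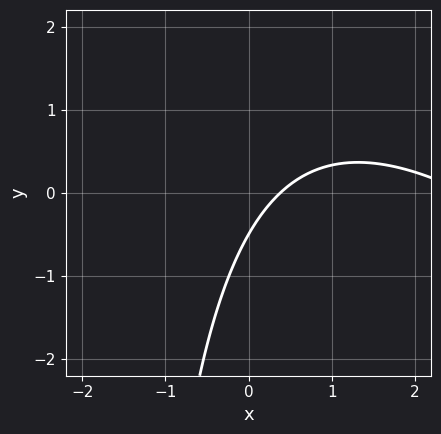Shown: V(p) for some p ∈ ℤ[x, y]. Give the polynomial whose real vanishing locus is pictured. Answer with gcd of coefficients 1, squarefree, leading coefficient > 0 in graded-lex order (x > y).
First, the degree is 2 — no degree-1 curve has this shape.
Finally, solving for integer coefficients yields p as stated.

x^2 + x*y - 3*x + 2*y + 1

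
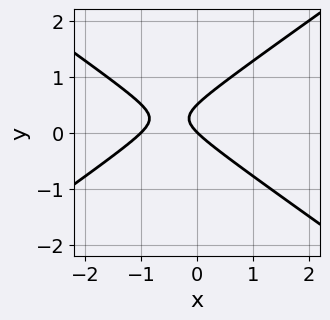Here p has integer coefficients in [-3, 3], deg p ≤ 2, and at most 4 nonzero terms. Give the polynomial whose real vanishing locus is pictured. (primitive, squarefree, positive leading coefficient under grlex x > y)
First, degree: a generic line meets the curve in up to 2 points, so deg p = 2.
Then, reading off the gridlines: it crosses the y-axis at the gridline y = 0; the x-axis gridline crossings are at x ∈ {-1, 0}.
Finally, solving for integer coefficients yields p as stated.

x^2 - 2*y^2 + x + y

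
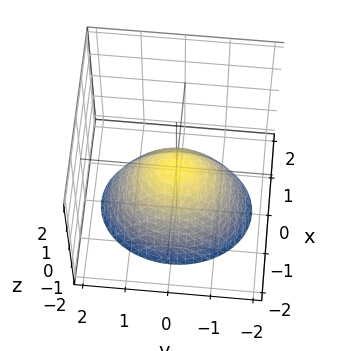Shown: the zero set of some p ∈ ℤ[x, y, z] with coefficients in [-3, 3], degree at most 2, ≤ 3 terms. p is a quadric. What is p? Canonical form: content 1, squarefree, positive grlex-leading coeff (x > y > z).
3*x^2 + 2*y^2 + 3*z

First, the degree is 2 — a paraboloid; a quadric.
Next, symmetries: it's symmetric under y → −y, forcing even powers of y; mirror symmetry x ↦ −x ⇒ only even powers of x.
Next, from the axis intercepts and sections: it crosses the x-axis at the gridline x = 0; one z-axis crossing is at z = 0; it meets the y-axis at y = 0 (among the integer gridlines).
Finally, assembling these constraints gives the stated polynomial.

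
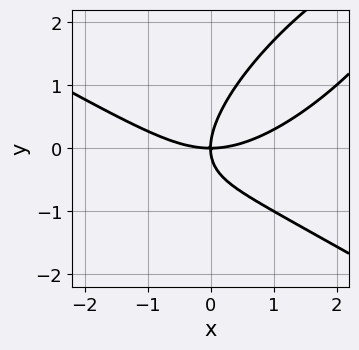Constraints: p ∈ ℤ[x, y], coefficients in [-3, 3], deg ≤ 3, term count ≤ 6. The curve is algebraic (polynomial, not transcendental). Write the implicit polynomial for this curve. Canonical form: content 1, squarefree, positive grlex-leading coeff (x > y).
(a) The degree is 3 — no degree-2 curve has this shape.
(b) Observable constraints: it crosses the x-axis at the gridline x = 0; it meets the y-axis at y = 0 (among the integer gridlines).
(c) Putting this together gives p.

x^3 - 2*x*y^2 + 2*y^3 - 3*x*y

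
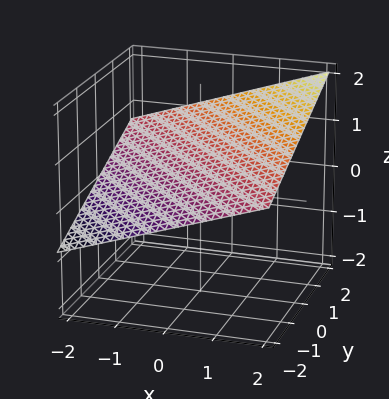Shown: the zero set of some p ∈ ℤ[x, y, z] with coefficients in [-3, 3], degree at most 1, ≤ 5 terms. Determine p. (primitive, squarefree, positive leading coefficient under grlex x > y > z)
1. Degree: every cross-section is a straight line — this is a plane, so deg p = 1.
2. Checking where it meets the axes: it meets the x-axis at x = -2 (among the integer gridlines); it crosses the y-axis at the gridline y = -2.
3. Assembling these constraints gives the stated polynomial.

x + y - 3*z + 2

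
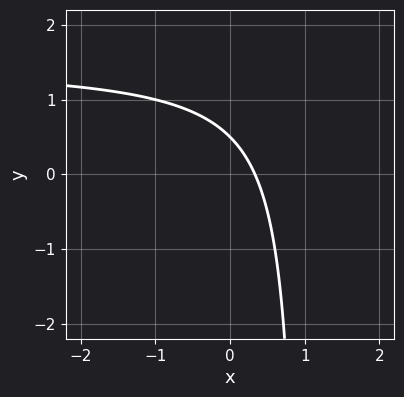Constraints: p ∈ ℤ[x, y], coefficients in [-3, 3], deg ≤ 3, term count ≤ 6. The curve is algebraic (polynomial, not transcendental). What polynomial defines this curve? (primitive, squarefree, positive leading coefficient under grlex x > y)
2*x*y - 3*x - 2*y + 1

(a) The degree is 2 — a generic line meets the curve in up to 2 points.
(b) Putting this together gives p.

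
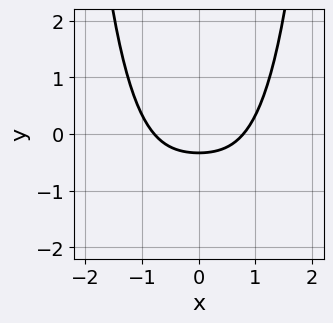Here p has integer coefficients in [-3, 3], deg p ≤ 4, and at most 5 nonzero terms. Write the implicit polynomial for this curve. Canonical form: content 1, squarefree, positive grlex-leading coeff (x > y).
First, deg p = 4. No degree-3 curve has this shape.
Next, symmetries: it's symmetric under x → −x, forcing even powers of x.
Finally, assembling these constraints gives the stated polynomial.

x^4 + x^2 - 3*y - 1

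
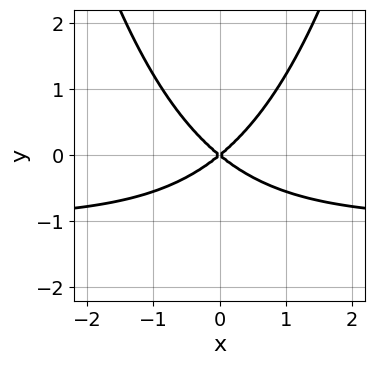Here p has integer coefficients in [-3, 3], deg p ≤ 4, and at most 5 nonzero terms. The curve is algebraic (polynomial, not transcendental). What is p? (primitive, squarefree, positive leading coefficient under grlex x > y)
(a) The degree is 3 — no degree-2 curve has this shape.
(b) Symmetries: it's symmetric under x → −x, forcing even powers of x.
(c) Checking where it meets the axes: it crosses the y-axis at the gridline y = 0; it meets the x-axis at x = 0 (among the integer gridlines).
(d) Matching integer coefficients to the picture gives p.

2*x^2*y + 2*x^2 - 3*y^2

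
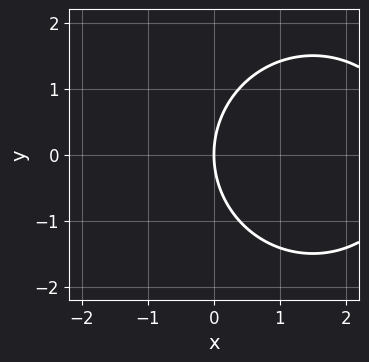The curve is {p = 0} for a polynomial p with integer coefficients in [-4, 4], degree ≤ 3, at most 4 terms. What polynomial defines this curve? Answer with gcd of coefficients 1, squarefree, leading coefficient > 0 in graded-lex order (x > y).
The degree is 2 — no degree-1 curve has this shape.
Symmetries: mirror symmetry y ↦ −y ⇒ only even powers of y.
Observable constraints: it crosses the y-axis at the gridline y = 0; it meets the x-axis at x = 0 (among the integer gridlines).
These observations pin down the coefficients.

x^2 + y^2 - 3*x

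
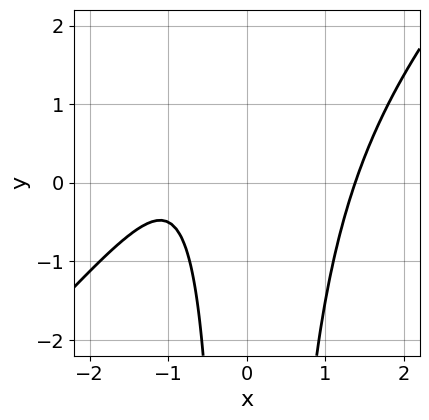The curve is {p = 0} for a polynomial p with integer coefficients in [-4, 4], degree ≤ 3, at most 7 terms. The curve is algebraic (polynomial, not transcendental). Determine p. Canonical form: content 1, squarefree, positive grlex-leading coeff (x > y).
2*x^3 - 2*x^2*y + x^2 - 3*x - 3

deg p = 3. No degree-2 curve has this shape.
From the axis intercepts and sections: the curve avoids every integer y-axis point in the box.
Assembling these constraints gives the stated polynomial.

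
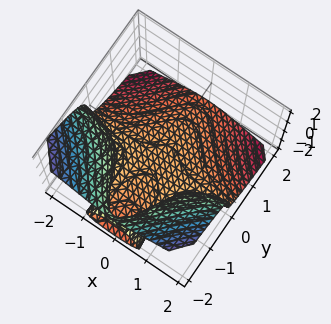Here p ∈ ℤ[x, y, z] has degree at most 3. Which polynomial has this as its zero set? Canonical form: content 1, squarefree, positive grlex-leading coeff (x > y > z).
The degree is 3 — a generic line meets the surface in up to 3 points.
Observable constraints: the surface avoids every integer x-axis point in the box; the surface avoids every integer y-axis point in the box.
Together with the visible shape, these determine p as stated.

3*x^2*y - y^2*z + 3*z^3 + 2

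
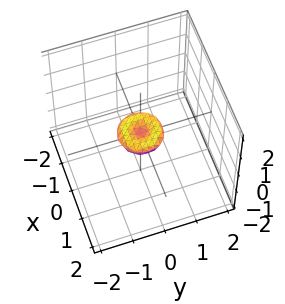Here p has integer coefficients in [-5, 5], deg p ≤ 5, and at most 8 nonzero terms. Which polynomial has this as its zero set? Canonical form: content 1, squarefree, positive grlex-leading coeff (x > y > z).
2*x^4 + 4*x^2*y^2 + 2*y^4 - x^2 - y^2 + 3*z^2

First, the degree is 4 — a generic line meets the surface in up to 4 points.
Then, symmetries: every cross-section ⟂ z is a circle, so x, y appear only via x² + y².
Then, checking where it meets the axes: one y-axis crossing is at y = 0; a circular section at z = 0 has radius between 0 and 1; it crosses the z-axis at the gridline z = 0; it crosses the x-axis at the gridline x = 0.
Finally, fitting integer coefficients to these (and the overall shape) gives p.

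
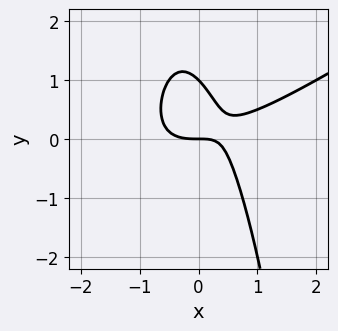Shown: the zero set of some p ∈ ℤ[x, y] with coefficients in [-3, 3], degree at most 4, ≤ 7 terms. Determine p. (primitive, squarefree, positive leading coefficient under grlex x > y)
2*x^3 - 3*x^2*y - 2*x*y - 2*y^2 + 2*y

1. Degree: a generic line meets the curve in up to 3 points, so deg p = 3.
2. Observable constraints: one x-axis crossing is at x = 0; the y-axis gridline crossings are at y ∈ {0, 1}.
3. Assembling these constraints gives the stated polynomial.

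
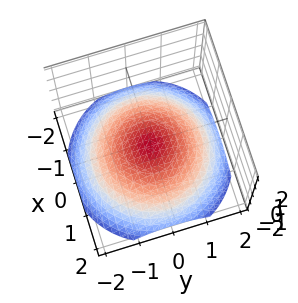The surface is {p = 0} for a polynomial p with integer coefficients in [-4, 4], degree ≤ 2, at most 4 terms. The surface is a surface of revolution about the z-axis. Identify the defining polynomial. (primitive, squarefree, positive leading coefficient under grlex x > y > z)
(a) deg p = 2.
(b) Symmetries: every cross-section ⟂ z is a circle, so x, y appear only via x² + y².
(c) Against the integer gridlines: no x-intercept at any integer in the box; a circular section at z = -1 has radius between 1 and 2.
(d) Together with the visible shape, these determine p as stated.

x^2 + y^2 + 3*z + 1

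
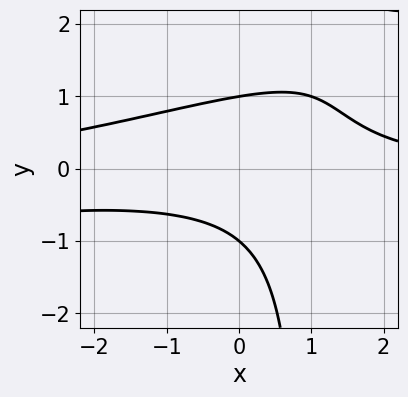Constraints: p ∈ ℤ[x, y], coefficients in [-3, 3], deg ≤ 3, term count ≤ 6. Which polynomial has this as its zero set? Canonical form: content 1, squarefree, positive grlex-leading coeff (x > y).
x^2*y - 3*x*y^2 + 2*x*y + 3*y^2 - 3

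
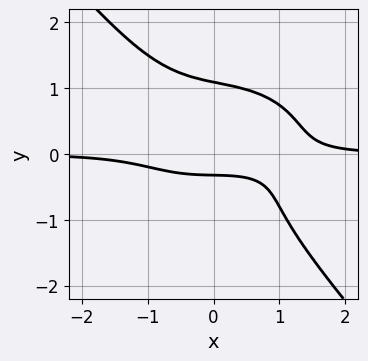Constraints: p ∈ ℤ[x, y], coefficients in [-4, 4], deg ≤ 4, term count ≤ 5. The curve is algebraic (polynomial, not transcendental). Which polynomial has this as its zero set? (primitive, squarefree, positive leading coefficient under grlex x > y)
(a) The degree is 4 — no degree-3 curve has this shape.
(b) From the axis intercepts and sections: it misses every integer gridline on the x-axis.
(c) Assembling these constraints gives the stated polynomial.

2*x^3*y + 2*x*y^3 + 3*y^4 - 3*y - 1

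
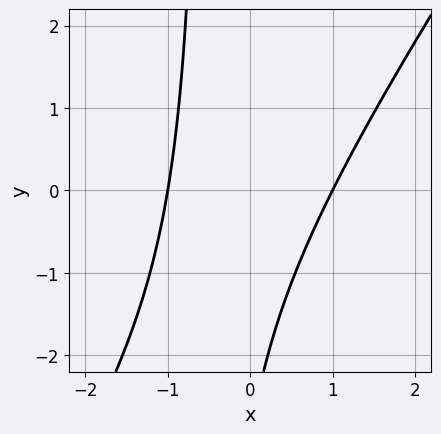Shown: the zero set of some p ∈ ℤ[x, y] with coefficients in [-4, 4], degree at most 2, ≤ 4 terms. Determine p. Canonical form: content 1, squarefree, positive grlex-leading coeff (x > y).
3*x^2 - 2*x*y - y - 3

First, degree: a generic line meets the curve in up to 2 points, so deg p = 2.
Next, observable constraints: the curve avoids every integer y-axis point in the box; the x-axis gridline crossings are at x ∈ {-1, 1}.
Finally, these observations pin down the coefficients.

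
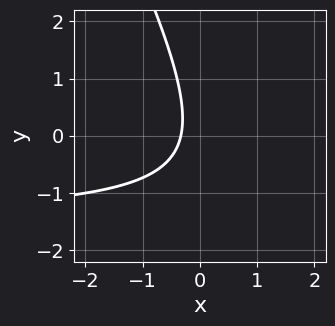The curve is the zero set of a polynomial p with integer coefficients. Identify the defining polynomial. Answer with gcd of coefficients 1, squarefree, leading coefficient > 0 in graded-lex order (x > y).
2*x*y + y^2 + 3*x + 1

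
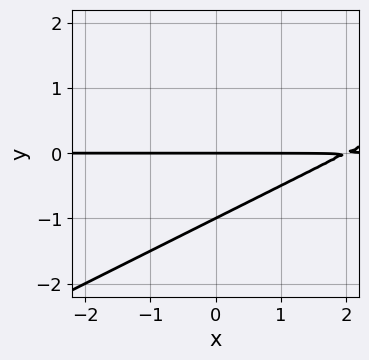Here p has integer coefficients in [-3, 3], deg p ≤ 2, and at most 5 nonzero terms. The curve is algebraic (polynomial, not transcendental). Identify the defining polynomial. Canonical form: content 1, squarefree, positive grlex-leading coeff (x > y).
x*y - 2*y^2 - 2*y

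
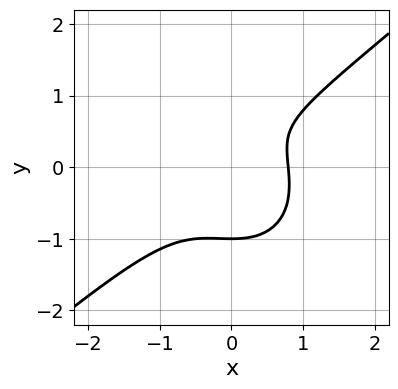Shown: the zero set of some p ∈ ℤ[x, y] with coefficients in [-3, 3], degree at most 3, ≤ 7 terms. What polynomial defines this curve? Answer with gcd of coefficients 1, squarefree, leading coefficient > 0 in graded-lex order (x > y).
2*x^3 - x^2*y - 2*y^3 + y - 1

(a) The degree is 3 — no degree-2 curve has this shape.
(b) Reading off the gridlines: it crosses the y-axis at the gridline y = -1.
(c) Matching integer coefficients to the picture gives p.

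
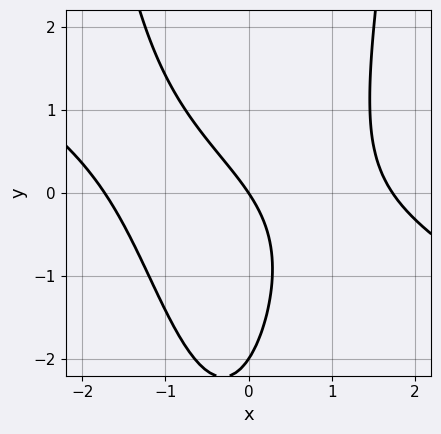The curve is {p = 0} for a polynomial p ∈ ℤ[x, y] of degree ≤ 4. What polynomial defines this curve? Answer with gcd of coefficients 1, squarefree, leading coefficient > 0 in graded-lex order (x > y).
x^3 + 2*x^2*y - y^2 - 3*x - 2*y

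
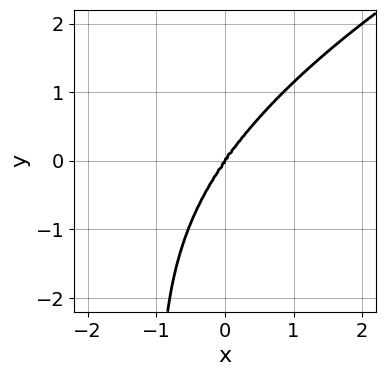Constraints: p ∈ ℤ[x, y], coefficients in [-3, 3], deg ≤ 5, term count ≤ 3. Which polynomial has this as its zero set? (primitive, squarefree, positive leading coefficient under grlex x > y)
x*y^3 - 3*x^3 + y^3

(a) Degree: a generic line meets the curve in up to 4 points, so deg p = 4.
(b) Checking where it meets the axes: it meets the y-axis at y = 0 (among the integer gridlines); one x-axis crossing is at x = 0.
(c) Assembling these constraints gives the stated polynomial.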